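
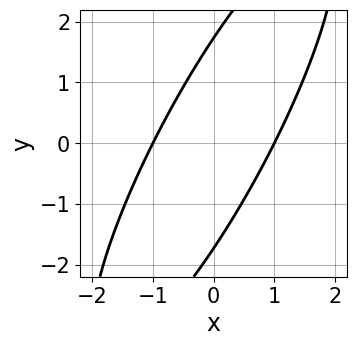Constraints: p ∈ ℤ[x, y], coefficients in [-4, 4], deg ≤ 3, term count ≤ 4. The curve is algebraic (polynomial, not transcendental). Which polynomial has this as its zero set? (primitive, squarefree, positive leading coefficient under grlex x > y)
3*x^2 - 3*x*y + y^2 - 3

First, degree: a generic line meets the curve in up to 2 points, so deg p = 2.
Then, against the integer gridlines: among the integer gridlines, it crosses the x-axis at x ∈ {-1, 1}.
Finally, matching integer coefficients to the picture gives p.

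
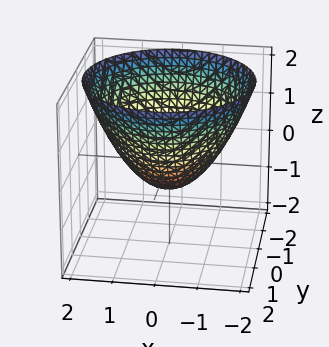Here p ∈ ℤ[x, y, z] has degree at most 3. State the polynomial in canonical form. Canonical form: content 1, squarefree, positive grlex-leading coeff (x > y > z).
First, deg p = 2.
Then, symmetries: every cross-section ⟂ z is a circle, so x, y appear only via x² + y².
Next, from the visible intercepts: the y-axis gridline crossings are at y ∈ {-1, 1}; among the integer gridlines, it crosses the x-axis at x ∈ {-1, 1}; a circular section at z = 1 has radius between 1 and 2.
Finally, these observations pin down the coefficients.

2*x^2 + 2*y^2 - 3*z - 2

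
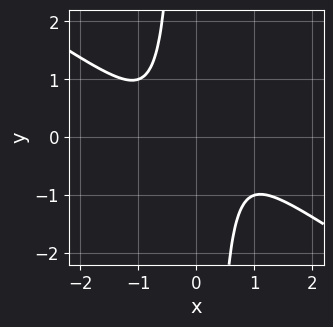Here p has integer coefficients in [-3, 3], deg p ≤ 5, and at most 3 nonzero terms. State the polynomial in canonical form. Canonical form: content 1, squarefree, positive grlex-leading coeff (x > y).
2*x^4 + 3*x^3*y + 1

1. The degree is 4 — the shape is more complex than any degree-3 curve.
2. From the visible intercepts: the curve avoids every integer y-axis point in the box; it misses every integer gridline on the x-axis.
3. Together with the visible shape, these determine p as stated.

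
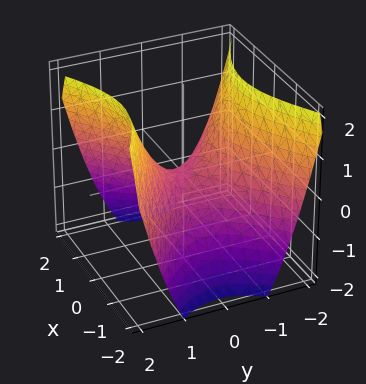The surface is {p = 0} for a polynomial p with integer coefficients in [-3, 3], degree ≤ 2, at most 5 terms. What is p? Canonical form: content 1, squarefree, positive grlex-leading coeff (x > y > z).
2*x^2 - 3*y^2 + 3*z

1. Degree: a hyperbolic paraboloid; a quadric, so deg p = 2.
2. Symmetries: it's symmetric under x → −x, forcing even powers of x; it's symmetric under y → −y, forcing even powers of y.
3. From the axis intercepts and sections: one y-axis crossing is at y = 0; it crosses the z-axis at the gridline z = 0.
4. Matching integer coefficients to the picture gives p.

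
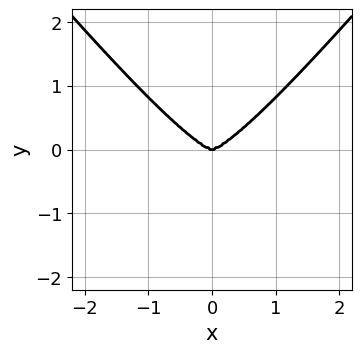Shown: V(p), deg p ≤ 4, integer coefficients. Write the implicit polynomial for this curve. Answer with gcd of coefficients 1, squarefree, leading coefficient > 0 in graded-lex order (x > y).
Degree: a generic line meets the curve in up to 4 points, so deg p = 4.
Symmetries: it's symmetric under x → −x, forcing even powers of x.
Observable constraints: it crosses the y-axis at the gridline y = 0; it crosses the x-axis at the gridline x = 0.
Solving for integer coefficients yields p as stated.

3*x^4 - 2*x^2*y^2 - 3*y^3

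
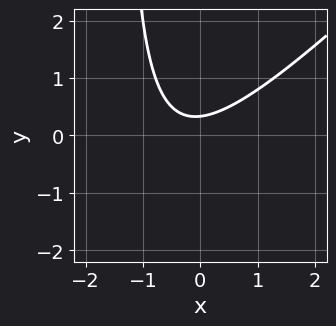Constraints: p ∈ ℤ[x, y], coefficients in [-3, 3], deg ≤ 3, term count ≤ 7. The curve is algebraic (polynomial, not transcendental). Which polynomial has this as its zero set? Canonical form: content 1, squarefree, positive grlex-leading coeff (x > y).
2*x^2 - 2*x*y + x - 3*y + 1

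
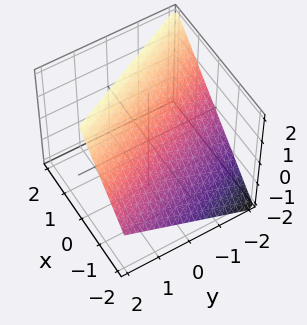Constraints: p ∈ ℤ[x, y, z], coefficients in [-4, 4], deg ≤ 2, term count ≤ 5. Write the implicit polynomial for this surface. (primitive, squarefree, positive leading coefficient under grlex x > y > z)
(a) deg p = 1. The surface is flat (a plane).
(b) Checking where it meets the axes: it crosses the y-axis at the gridline y = -2; it crosses the x-axis at the gridline x = -1; it meets the z-axis at z = 1 (among the integer gridlines).
(c) Matching integer coefficients to the picture gives p.

2*x + y - 2*z + 2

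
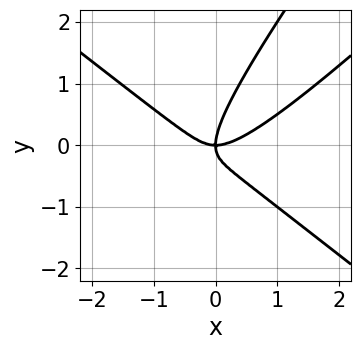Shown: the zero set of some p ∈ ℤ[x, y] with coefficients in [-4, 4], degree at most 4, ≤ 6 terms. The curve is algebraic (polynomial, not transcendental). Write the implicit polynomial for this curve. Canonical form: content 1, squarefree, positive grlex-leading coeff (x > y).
1. The degree is 3 — the shape is more complex than any degree-2 curve.
2. Observable constraints: it meets the x-axis at x = 0 (among the integer gridlines); it meets the y-axis at y = 0 (among the integer gridlines).
3. The integer polynomial consistent with all of this is the stated p.

2*x^3 - x^2*y - 3*x*y^2 + 2*y^3 - 2*x*y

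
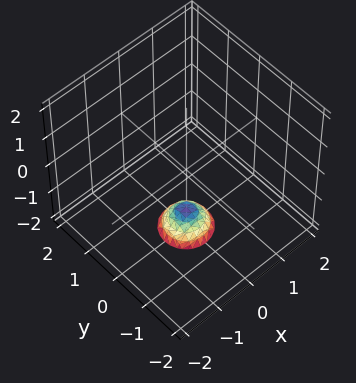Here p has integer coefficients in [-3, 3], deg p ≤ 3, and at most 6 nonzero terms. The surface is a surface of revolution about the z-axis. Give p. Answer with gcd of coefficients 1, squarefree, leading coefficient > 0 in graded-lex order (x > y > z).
3*x^2 + 3*y^2 + 2*z + 3

First, degree: the shape is more complex than any degree-1 surface, so deg p = 2.
Next, symmetry: every cross-section ⟂ z is a circle, so x, y appear only via x² + y².
Then, observable constraints: a circular section at z = -2 has radius between 0 and 1; it misses every integer gridline on the y-axis; no x-intercept at any integer in the box.
Finally, the integer polynomial consistent with all of this is the stated p.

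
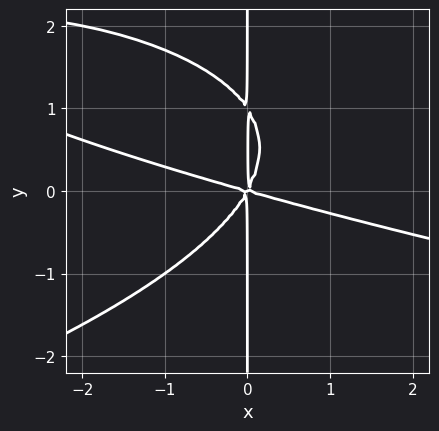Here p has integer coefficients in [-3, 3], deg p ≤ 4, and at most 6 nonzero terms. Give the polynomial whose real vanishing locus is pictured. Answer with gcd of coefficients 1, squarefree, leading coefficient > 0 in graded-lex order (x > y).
1. The degree is 4 — the shape is more complex than any degree-3 curve.
2. From the axis intercepts and sections: it crosses the x-axis at the gridline x = 0; the visible y-axis segment lies entirely on the curve.
3. These observations pin down the coefficients.

2*x*y^3 + x^3 + 3*x^2*y - 2*x*y^2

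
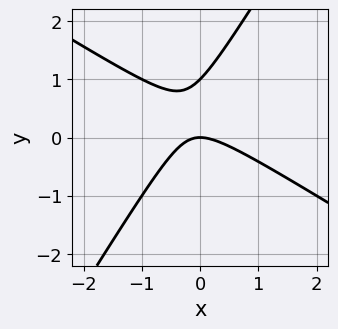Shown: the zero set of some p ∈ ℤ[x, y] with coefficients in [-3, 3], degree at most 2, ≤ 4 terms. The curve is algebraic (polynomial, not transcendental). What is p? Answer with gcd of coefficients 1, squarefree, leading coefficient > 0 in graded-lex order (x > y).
(a) Degree: a generic line meets the curve in up to 2 points, so deg p = 2.
(b) Reading off the gridlines: one x-axis crossing is at x = 0; the y-axis gridline crossings are at y ∈ {0, 1}.
(c) Together with the visible shape, these determine p as stated.

x^2 + x*y - y^2 + y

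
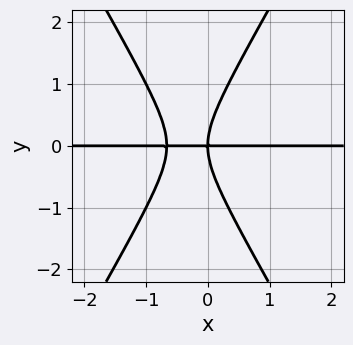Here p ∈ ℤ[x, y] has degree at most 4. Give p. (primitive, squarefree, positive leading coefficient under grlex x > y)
3*x^2*y - y^3 + 2*x*y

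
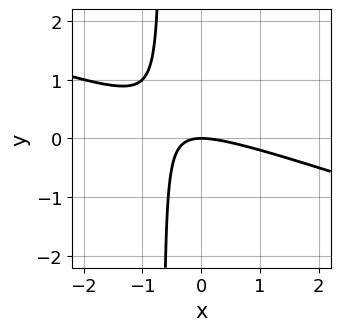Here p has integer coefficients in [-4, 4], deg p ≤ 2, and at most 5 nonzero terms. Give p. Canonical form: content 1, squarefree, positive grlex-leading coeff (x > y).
x^2 + 3*x*y + 2*y

(a) The degree is 2 — a generic line meets the curve in up to 2 points.
(b) Observable constraints: one y-axis crossing is at y = 0; it crosses the x-axis at the gridline x = 0.
(c) The integer polynomial consistent with all of this is the stated p.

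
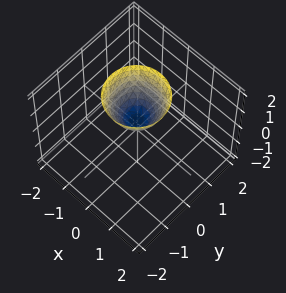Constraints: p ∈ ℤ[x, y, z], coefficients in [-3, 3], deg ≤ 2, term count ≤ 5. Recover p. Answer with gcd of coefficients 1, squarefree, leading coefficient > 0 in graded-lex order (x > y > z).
Degree: the shape is more complex than any degree-1 surface, so deg p = 2.
Symmetry: the z-axis is an axis of rotation, so x and y enter only as x² + y².
From the axis intercepts and sections: no y-intercept at any integer in the box; no x-intercept at any integer in the box; a circular section at z = 1 has radius between 0 and 1.
Together with the visible shape, these determine p as stated.

3*x^2 + 3*y^2 - 2*z + 1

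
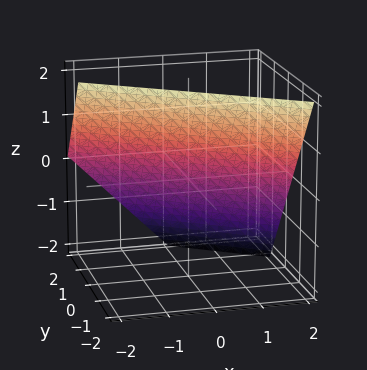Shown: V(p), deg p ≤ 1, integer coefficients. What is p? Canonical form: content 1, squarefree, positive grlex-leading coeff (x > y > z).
2*x + 3*y + 2*z - 2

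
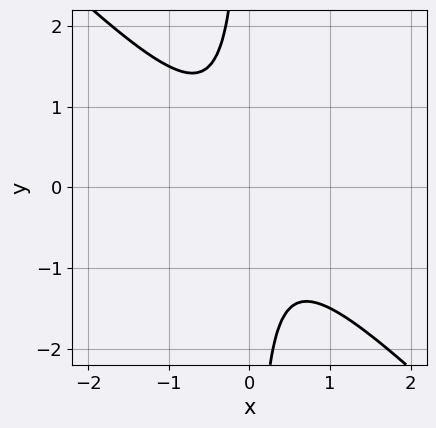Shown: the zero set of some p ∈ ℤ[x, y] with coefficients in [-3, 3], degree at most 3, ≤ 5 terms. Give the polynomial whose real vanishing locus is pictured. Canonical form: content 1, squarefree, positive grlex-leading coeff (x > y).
First, the degree is 2 — the shape is more complex than any degree-1 curve.
Then, reading off the gridlines: the curve avoids every integer y-axis point in the box; the curve avoids every integer x-axis point in the box.
Finally, matching integer coefficients to the picture gives p.

2*x^2 + 2*x*y + 1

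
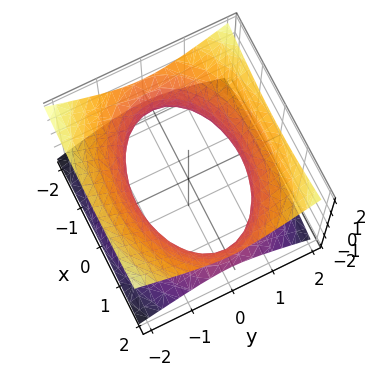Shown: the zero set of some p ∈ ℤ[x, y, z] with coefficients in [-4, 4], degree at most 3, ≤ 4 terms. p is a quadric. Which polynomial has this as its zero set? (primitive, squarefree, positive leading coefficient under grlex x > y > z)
x^2 + 2*y^2 - 3*z^2 - 3

1. deg p = 2. One connected sheet with a waist; a quadric.
2. Symmetries: it's symmetric under z → −z, forcing even powers of z; the y ↦ −y reflection is a symmetry, so y appears only in even powers; mirror symmetry x ↦ −x ⇒ only even powers of x.
3. Observable constraints: it misses every integer gridline on the z-axis.
4. Together with the visible shape, these determine p as stated.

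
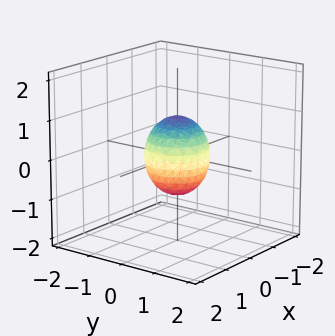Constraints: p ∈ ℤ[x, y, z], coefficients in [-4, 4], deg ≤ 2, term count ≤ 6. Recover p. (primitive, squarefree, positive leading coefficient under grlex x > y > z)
3*x^2 + 3*y^2 + 2*z^2 - 2

(a) The degree is 2 — bounded and convex; a quadric.
(b) Symmetries: the z-axis is an axis of rotation, so x and y enter only as x² + y²; the z ↦ −z reflection is a symmetry, so z appears only in even powers.
(c) Reading off the gridlines: a circular section at z = 0 has radius between 0 and 1; the z-axis gridline crossings are at z ∈ {-1, 1}.
(d) Together with the visible shape, these determine p as stated.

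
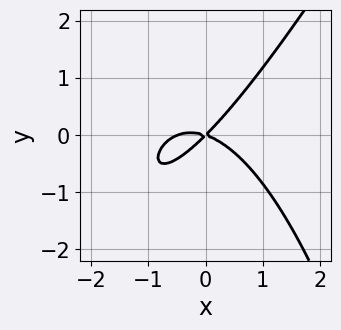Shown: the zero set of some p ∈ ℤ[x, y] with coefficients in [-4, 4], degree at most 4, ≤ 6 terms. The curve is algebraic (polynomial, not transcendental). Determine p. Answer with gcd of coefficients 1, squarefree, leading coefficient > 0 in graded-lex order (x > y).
(a) deg p = 3.
(b) Against the integer gridlines: it crosses the x-axis at the gridline x = 0; it meets the y-axis at y = 0 (among the integer gridlines).
(c) Putting this together gives p.

2*x^3 - x^2*y + x^2 + 2*x*y - 3*y^2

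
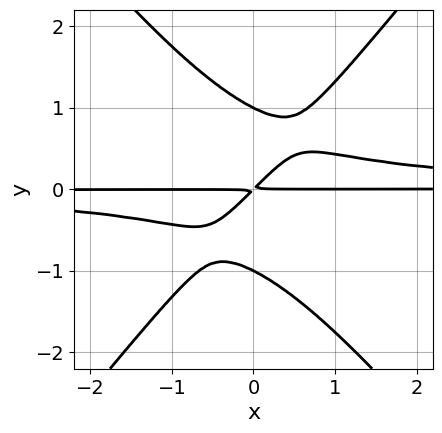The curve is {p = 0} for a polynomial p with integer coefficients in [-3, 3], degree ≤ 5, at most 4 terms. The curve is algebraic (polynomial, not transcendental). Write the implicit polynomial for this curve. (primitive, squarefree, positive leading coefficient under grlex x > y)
1. Degree: no degree-3 curve has this shape, so deg p = 4.
2. Checking where it meets the axes: among the integer gridlines, it crosses the y-axis at y ∈ {-1, 1}; the visible x-axis segment lies entirely on the curve.
3. These observations pin down the coefficients.

3*x^2*y^2 - 2*y^4 - 2*x*y + 2*y^2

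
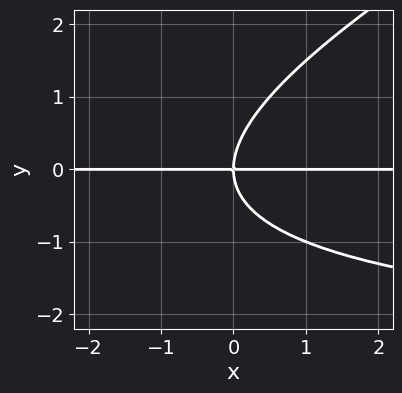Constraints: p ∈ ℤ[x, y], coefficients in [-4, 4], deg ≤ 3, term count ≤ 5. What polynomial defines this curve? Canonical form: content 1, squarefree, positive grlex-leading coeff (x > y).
x*y^2 - 2*y^3 + 3*x*y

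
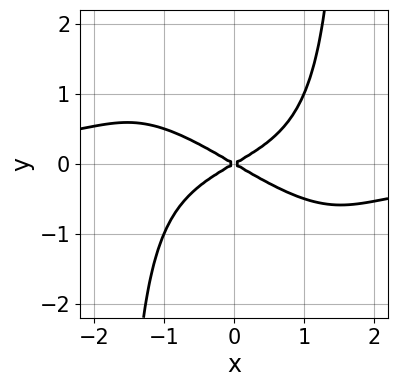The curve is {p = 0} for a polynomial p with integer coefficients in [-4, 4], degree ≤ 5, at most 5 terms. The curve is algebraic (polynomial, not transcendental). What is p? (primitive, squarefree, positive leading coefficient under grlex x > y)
The degree is 4 — a generic line meets the curve in up to 4 points.
From the visible intercepts: it meets the y-axis at y = 0 (among the integer gridlines); it meets the x-axis at x = 0 (among the integer gridlines).
Assembling these constraints gives the stated polynomial.

x^3*y + x^2*y^2 + x^2 - 3*y^2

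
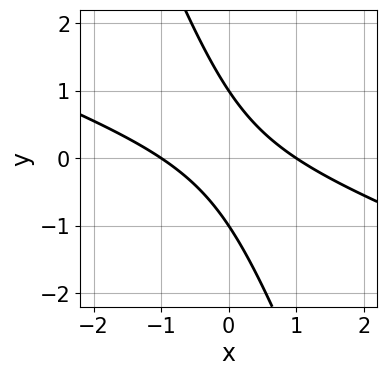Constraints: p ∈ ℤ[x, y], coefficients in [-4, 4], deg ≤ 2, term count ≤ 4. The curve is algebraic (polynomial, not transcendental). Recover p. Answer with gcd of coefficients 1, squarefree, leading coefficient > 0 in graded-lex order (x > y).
x^2 + 3*x*y + y^2 - 1

1. The degree is 2 — a generic line meets the curve in up to 2 points.
2. Against the integer gridlines: among the integer gridlines, it crosses the y-axis at y ∈ {-1, 1}; the x-axis gridline crossings are at x ∈ {-1, 1}.
3. The integer polynomial consistent with all of this is the stated p.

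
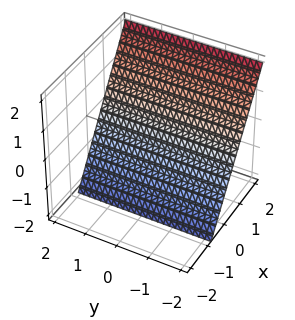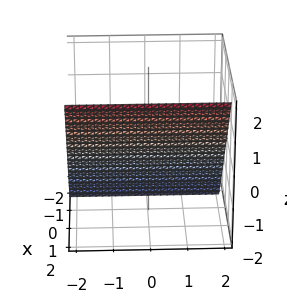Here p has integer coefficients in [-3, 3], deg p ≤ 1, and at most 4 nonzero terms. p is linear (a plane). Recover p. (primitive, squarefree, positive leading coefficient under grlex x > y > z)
3*x - 2*z - 2

(a) The degree is 1 — every cross-section is a straight line — this is a plane.
(b) Against the integer gridlines: the surface avoids every integer y-axis point in the box; it meets the z-axis at z = -1 (among the integer gridlines).
(c) Together with the visible shape, these determine p as stated.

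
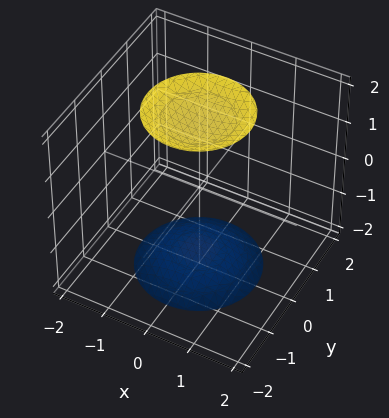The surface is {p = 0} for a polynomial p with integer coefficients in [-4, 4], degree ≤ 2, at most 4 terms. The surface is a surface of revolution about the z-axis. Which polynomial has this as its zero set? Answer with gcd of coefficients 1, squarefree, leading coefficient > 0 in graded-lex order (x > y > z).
The picture has 2 separate pieces.
The degree is 2 — a generic line meets the surface in up to 2 points.
Symmetry: the surface is invariant under rotation about z: p = q(x² + y², z).
Against the integer gridlines: the surface avoids every integer y-axis point in the box; a circular section at z = 2 has radius exactly 1.
Assembling these constraints gives the stated polynomial.

x^2 + y^2 - z^2 + 3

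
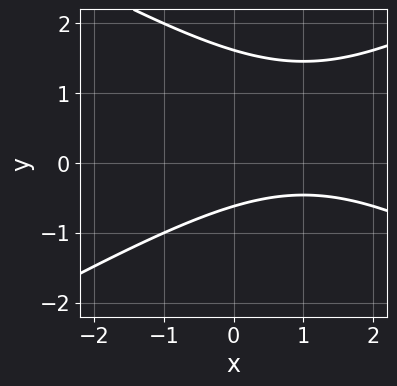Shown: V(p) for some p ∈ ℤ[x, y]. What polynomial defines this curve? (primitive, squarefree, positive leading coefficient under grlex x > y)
The degree is 2 — the shape is more complex than any degree-1 curve.
Checking where it meets the axes: no x-intercept at any integer in the box.
Putting this together gives p.

x^2 - 3*y^2 - 2*x + 3*y + 3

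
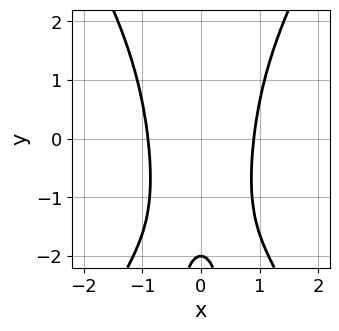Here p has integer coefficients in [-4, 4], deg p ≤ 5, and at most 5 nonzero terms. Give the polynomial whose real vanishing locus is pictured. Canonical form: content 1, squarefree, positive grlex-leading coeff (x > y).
1. The degree is 4 — no degree-3 curve has this shape.
2. Symmetries: it's symmetric under x → −x, forcing even powers of x.
3. Observable constraints: it meets the y-axis at y = -2 (among the integer gridlines).
4. Matching integer coefficients to the picture gives p.

3*x^4 - x^2*y^2 - y - 2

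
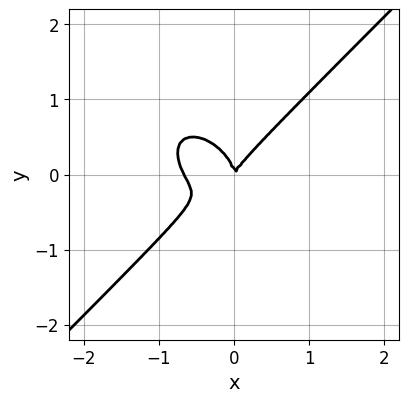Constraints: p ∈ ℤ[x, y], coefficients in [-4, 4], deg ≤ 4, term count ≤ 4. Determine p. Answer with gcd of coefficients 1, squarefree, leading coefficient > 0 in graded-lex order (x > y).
3*x^3 - 3*y^3 + 2*x^2 - x*y

1. Degree: the shape is more complex than any degree-2 curve, so deg p = 3.
2. Against the integer gridlines: it meets the y-axis at y = 0 (among the integer gridlines); it crosses the x-axis at the gridline x = 0.
3. Fitting integer coefficients to these (and the overall shape) gives p.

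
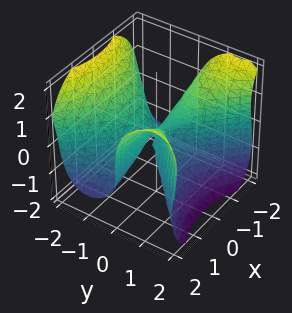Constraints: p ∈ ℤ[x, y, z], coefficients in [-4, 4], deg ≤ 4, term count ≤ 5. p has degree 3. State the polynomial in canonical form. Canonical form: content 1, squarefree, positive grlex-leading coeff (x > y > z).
First, degree: no degree-2 surface has this shape, so deg p = 3.
Then, observable constraints: one z-axis crossing is at z = 0; every point of the x-axis in the box is on the surface.
Finally, together with the visible shape, these determine p as stated.

3*x^2*y - 3*y^3 - 2*z^3 + 2*y*z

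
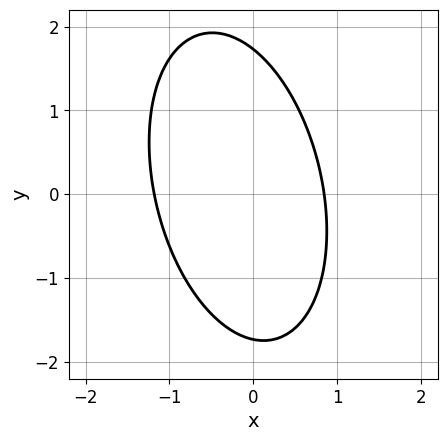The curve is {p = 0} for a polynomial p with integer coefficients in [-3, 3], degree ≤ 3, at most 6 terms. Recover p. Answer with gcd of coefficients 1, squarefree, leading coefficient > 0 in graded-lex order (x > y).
3*x^2 + x*y + y^2 + x - 3

1. Degree: a generic line meets the curve in up to 2 points, so deg p = 2.
2. Putting this together gives p.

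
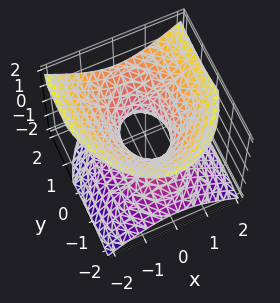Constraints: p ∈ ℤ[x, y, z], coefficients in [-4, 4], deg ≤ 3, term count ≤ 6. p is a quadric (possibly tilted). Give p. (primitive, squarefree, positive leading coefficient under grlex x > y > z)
1. Degree: the shape is more complex than any degree-1 surface, so deg p = 2.
2. Reading off the gridlines: among the integer gridlines, it crosses the y-axis at y ∈ {-1, 1}; no z-intercept at any integer in the box.
3. Solving for integer coefficients yields p as stated.

2*x^2 + y^2 - y*z - 2*z^2 - 1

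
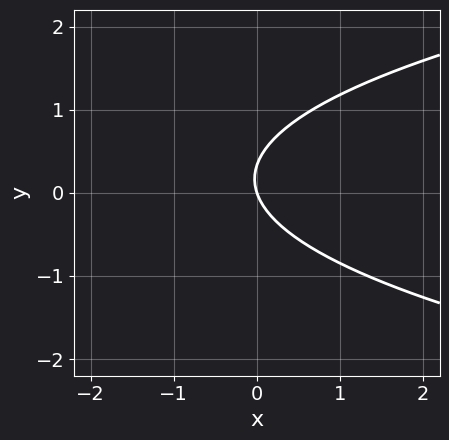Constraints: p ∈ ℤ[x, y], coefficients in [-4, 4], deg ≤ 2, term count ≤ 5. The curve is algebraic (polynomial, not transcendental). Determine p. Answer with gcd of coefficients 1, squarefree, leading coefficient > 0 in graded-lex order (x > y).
3*y^2 - 3*x - y

deg p = 2.
Reading off the gridlines: one x-axis crossing is at x = 0; it crosses the y-axis at the gridline y = 0.
Putting this together gives p.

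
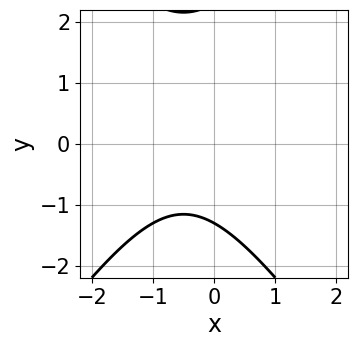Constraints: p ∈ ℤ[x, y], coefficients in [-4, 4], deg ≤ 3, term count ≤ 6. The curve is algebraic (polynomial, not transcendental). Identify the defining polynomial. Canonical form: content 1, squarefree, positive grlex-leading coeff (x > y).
2*x^2 - y^2 + 2*x + y + 3

Degree: a generic line meets the curve in up to 2 points, so deg p = 2.
From the axis intercepts and sections: it misses every integer gridline on the x-axis.
Assembling these constraints gives the stated polynomial.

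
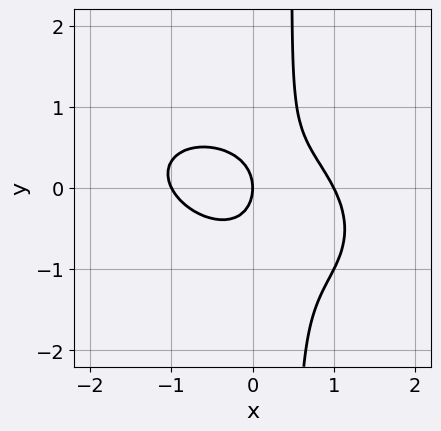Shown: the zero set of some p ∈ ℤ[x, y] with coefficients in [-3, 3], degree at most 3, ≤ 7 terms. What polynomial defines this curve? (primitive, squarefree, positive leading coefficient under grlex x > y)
x^3 + x^2*y + 2*x*y^2 - y^2 - x

(a) The degree is 3 — a generic line meets the curve in up to 3 points.
(b) Against the integer gridlines: among the integer gridlines, it crosses the x-axis at x ∈ {-1, 0, 1}; it crosses the y-axis at the gridline y = 0.
(c) The integer polynomial consistent with all of this is the stated p.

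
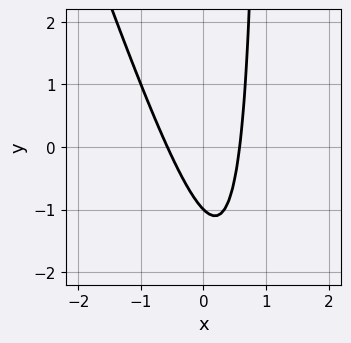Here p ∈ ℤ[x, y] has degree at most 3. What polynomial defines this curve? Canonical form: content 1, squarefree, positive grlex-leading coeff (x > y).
3*x^2 + x*y - y - 1

(a) deg p = 2.
(b) From the axis intercepts and sections: one y-axis crossing is at y = -1.
(c) The integer polynomial consistent with all of this is the stated p.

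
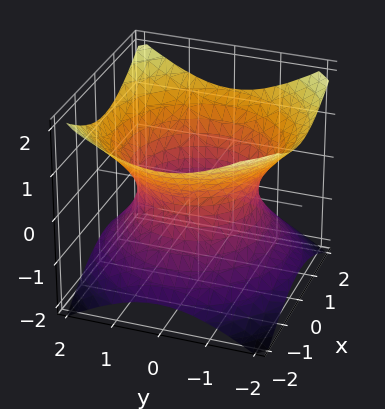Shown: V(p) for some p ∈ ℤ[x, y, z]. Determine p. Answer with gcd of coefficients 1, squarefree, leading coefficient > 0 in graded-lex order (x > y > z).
1. Degree: one connected sheet with a waist; a quadric, so deg p = 2.
2. By symmetry, the z-axis is an axis of rotation, so x and y enter only as x² + y²; mirror symmetry z ↦ −z ⇒ only even powers of z.
3. Against the integer gridlines: a circular section at z = 1 has radius between 1 and 2; the surface avoids every integer z-axis point in the box.
4. Matching integer coefficients to the picture gives p.

2*x^2 + 2*y^2 - 3*z^2 - 3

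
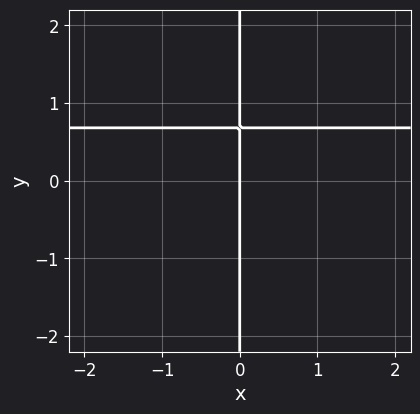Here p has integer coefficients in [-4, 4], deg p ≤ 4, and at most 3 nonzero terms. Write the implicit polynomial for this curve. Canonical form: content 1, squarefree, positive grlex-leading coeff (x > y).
x*y^3 + x*y - x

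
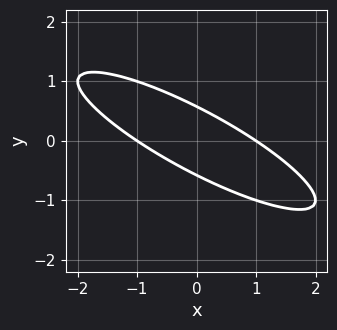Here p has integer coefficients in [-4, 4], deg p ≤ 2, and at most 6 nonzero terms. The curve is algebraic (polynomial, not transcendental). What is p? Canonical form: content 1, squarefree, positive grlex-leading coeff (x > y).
1. Degree: a generic line meets the curve in up to 2 points, so deg p = 2.
2. From the visible intercepts: among the integer gridlines, it crosses the x-axis at x ∈ {-1, 1}.
3. Matching integer coefficients to the picture gives p.

x^2 + 3*x*y + 3*y^2 - 1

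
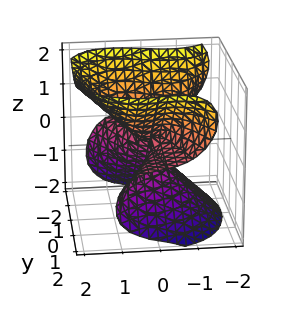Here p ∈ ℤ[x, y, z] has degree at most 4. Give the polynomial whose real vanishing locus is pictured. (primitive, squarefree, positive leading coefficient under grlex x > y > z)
1. Degree: no degree-2 surface has this shape, so deg p = 3.
2. Against the integer gridlines: one x-axis crossing is at x = 0; it crosses the z-axis at the gridline z = 0; every point of the y-axis in the box is on the surface.
3. Assembling these constraints gives the stated polynomial.

3*x^3 + 3*y^2*z - 3*z^3 + x*y - 2*x*z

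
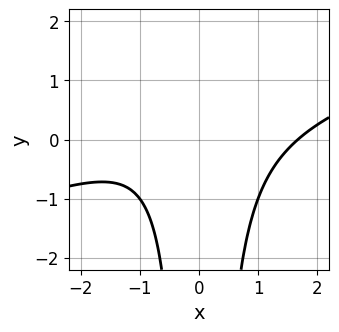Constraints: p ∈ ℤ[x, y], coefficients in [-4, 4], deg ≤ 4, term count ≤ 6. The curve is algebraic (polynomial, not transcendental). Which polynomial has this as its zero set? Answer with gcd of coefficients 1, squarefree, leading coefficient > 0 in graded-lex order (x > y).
x^3 - 3*x^2*y - x - 3

(a) The degree is 3 — a generic line meets the curve in up to 3 points.
(b) Observable constraints: it misses every integer gridline on the y-axis.
(c) The integer polynomial consistent with all of this is the stated p.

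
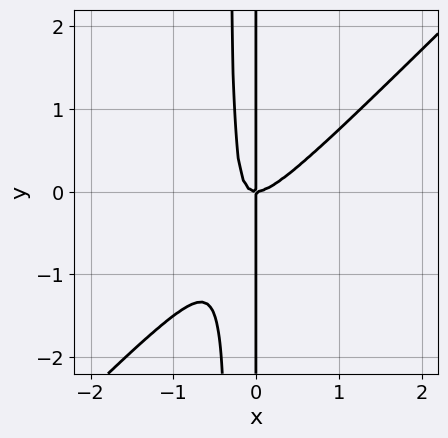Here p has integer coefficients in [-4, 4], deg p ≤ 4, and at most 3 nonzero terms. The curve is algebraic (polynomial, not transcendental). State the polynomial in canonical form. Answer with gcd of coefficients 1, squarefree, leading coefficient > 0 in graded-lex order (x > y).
3*x^3 - 3*x^2*y - x*y

The degree is 3 — a generic line meets the curve in up to 3 points.
From the visible intercepts: it crosses the x-axis at the gridline x = 0; every point of the y-axis in the box is on the curve.
Together with the visible shape, these determine p as stated.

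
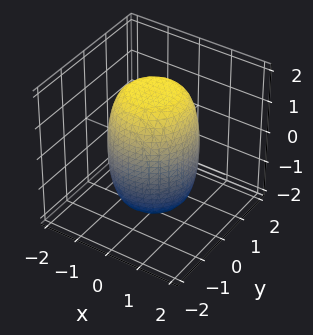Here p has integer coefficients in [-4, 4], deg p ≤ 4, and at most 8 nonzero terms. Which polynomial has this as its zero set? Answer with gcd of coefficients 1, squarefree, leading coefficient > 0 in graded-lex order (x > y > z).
(a) The degree is 4 — no degree-3 surface has this shape.
(b) Symmetry: every cross-section ⟂ z is a circle, so x, y appear only via x² + y².
(c) From the axis intercepts and sections: a circular section at z = -1 has radius between 1 and 2.
(d) These observations pin down the coefficients.

2*x^4 + 4*x^2*y^2 + 2*y^4 - x^2 - y^2 + z^2 - 3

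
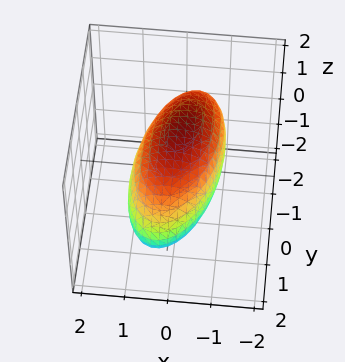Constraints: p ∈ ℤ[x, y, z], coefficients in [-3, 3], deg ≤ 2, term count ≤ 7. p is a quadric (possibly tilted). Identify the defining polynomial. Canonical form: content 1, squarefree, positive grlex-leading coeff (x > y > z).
deg p = 2. No degree-1 surface has this shape.
Observable constraints: among the integer gridlines, it crosses the z-axis at z ∈ {-1, 1}; among the integer gridlines, it crosses the x-axis at x ∈ {-1, 1}.
Solving for integer coefficients yields p as stated.

3*x^2 - x*y + y^2 + y*z + 3*z^2 - 3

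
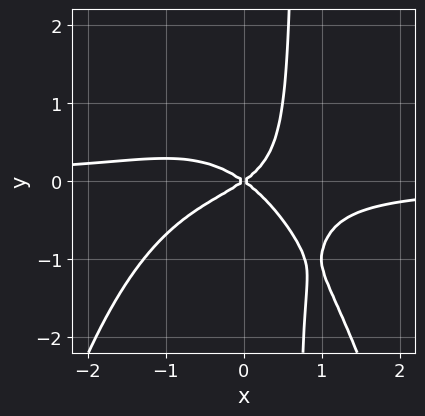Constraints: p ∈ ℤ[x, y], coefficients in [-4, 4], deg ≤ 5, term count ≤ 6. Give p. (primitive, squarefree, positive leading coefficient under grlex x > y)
(a) Degree: the shape is more complex than any degree-3 curve, so deg p = 4.
(b) Observable constraints: it crosses the x-axis at the gridline x = 0; one y-axis crossing is at y = 0.
(c) Fitting integer coefficients to these (and the overall shape) gives p.

2*x^3*y + 3*x*y^2 + x^2 - 2*y^2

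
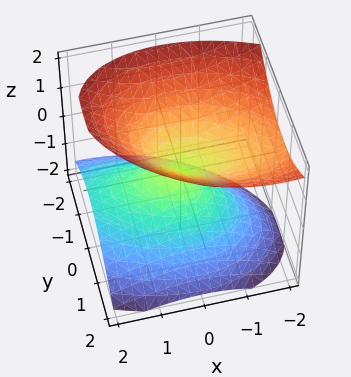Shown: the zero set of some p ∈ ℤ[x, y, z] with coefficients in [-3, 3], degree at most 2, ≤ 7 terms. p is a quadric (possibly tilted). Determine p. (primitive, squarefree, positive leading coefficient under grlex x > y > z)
(a) I count 2 distinct pieces.
(b) deg p = 2.
(c) From the visible intercepts: one y-axis crossing is at y = 0; it meets the x-axis at x = 0 (among the integer gridlines).
(d) Matching integer coefficients to the picture gives p.

x^2 + x*y + x*z + 2*y^2 - 2*z^2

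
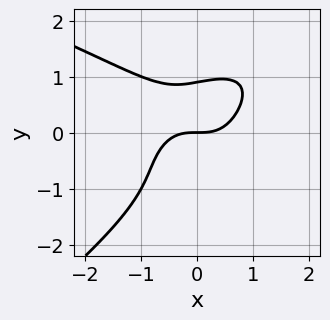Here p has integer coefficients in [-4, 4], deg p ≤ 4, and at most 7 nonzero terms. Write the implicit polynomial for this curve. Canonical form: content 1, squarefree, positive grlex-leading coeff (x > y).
2*x*y^3 - 3*y^4 - 3*x^3 - y^3 + 3*y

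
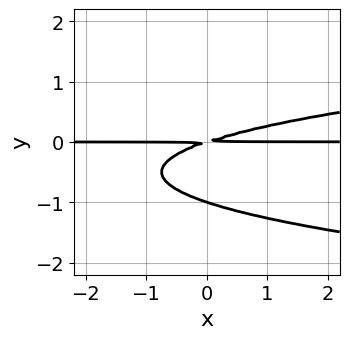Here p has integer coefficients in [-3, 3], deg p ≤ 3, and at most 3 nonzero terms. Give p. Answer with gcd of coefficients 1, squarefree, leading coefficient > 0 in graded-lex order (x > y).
3*y^3 - x*y + 3*y^2

1. Degree: the shape is more complex than any degree-2 curve, so deg p = 3.
2. Observable constraints: every point of the x-axis in the box is on the curve; it crosses the y-axis at the gridline y = -1.
3. These observations pin down the coefficients.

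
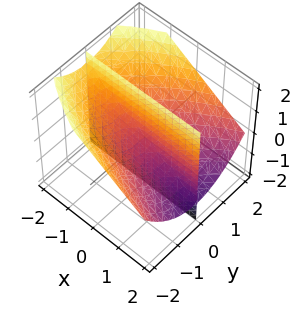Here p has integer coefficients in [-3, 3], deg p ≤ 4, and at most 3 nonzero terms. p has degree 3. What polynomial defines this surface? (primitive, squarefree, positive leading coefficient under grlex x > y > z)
y^3 - 2*x*y - 3*y*z

First, the picture has 2 separate pieces. Treating them together as one polynomial.
Next, the degree is 3 — the shape is more complex than any degree-2 surface.
Then, against the integer gridlines: the visible x-axis segment lies entirely on the surface; the visible z-axis segment lies entirely on the surface; it meets the y-axis at y = 0 (among the integer gridlines).
Finally, assembling these constraints gives the stated polynomial.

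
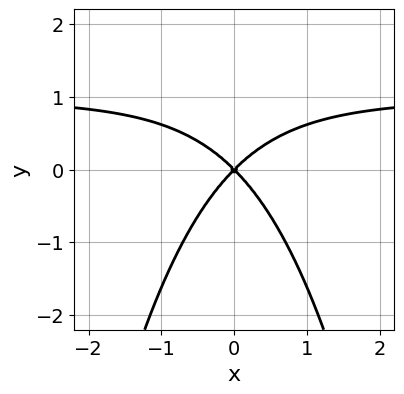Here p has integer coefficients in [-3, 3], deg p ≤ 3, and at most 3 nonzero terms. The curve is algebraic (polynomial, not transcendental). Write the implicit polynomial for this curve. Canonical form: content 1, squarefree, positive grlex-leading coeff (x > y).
(a) deg p = 3.
(b) Symmetries: it's symmetric under x → −x, forcing even powers of x.
(c) From the visible intercepts: it meets the y-axis at y = 0 (among the integer gridlines); one x-axis crossing is at x = 0.
(d) Putting this together gives p.

x^2*y - x^2 + y^2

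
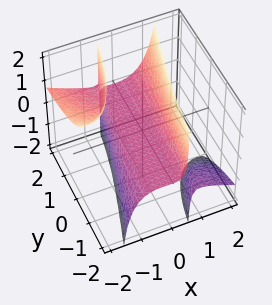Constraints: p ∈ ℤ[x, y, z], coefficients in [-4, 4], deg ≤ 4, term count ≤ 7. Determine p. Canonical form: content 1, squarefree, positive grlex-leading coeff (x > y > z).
First, there are 3 components. They look like related sheets of one shape, so recover p as a whole.
Then, degree: no degree-2 surface has this shape, so deg p = 3.
Next, from the axis intercepts and sections: the visible y-axis segment lies entirely on the surface; it meets the z-axis at z = 0 (among the integer gridlines); it crosses the x-axis at the gridline x = 0.
Finally, solving for integer coefficients yields p as stated.

2*x^3 + 3*x^2*z - 2*x*y*z + x^2 - 3*z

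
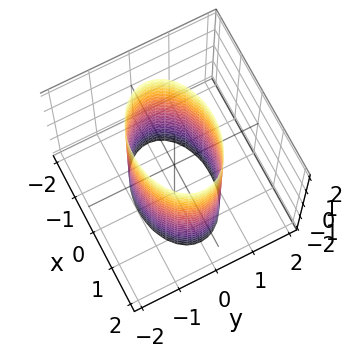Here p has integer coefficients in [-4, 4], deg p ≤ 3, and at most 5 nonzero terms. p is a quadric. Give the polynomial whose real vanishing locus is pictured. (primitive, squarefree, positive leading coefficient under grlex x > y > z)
x^2 + 2*y^2 - 2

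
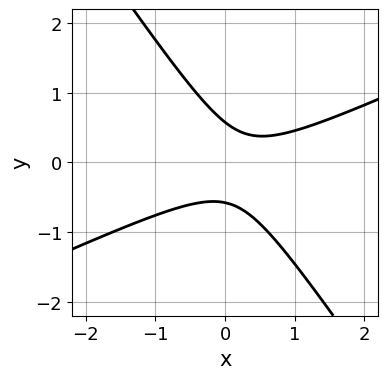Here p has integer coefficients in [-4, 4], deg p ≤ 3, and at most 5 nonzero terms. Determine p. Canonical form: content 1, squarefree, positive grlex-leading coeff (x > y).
2*x^2 - 3*x*y - 3*y^2 - x + 1

The degree is 2 — a generic line meets the curve in up to 2 points.
Observable constraints: no x-intercept at any integer in the box.
Assembling these constraints gives the stated polynomial.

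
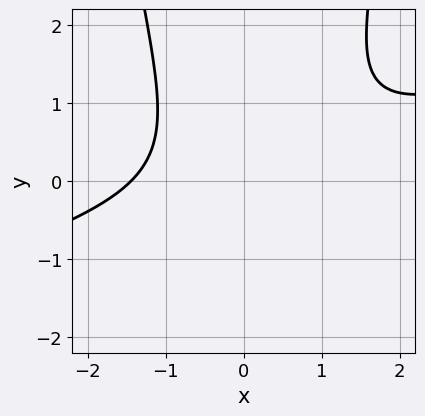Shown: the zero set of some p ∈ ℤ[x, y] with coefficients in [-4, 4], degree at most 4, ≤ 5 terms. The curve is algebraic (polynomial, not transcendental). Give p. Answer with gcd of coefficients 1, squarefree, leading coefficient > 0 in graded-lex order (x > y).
x^3 - 3*x^2*y + 2*y^2 + 3

deg p = 3. The shape is more complex than any degree-2 curve.
From the axis intercepts and sections: the curve avoids every integer y-axis point in the box.
Solving for integer coefficients yields p as stated.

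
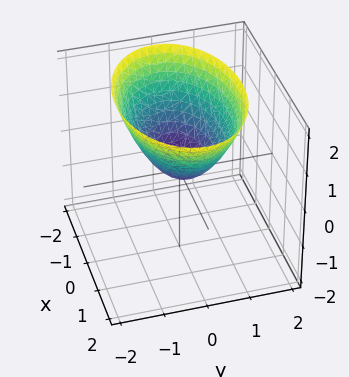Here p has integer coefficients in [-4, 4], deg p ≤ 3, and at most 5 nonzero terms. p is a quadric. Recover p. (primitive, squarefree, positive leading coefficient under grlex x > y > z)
x^2 + 2*y^2 - 2*z

The degree is 2 — a single bowl opening along one axis; a quadric.
Symmetries: mirror symmetry x ↦ −x ⇒ only even powers of x; it's symmetric under y → −y, forcing even powers of y.
Reading off the gridlines: it crosses the x-axis at the gridline x = 0; it crosses the z-axis at the gridline z = 0; it crosses the y-axis at the gridline y = 0.
Solving for integer coefficients yields p as stated.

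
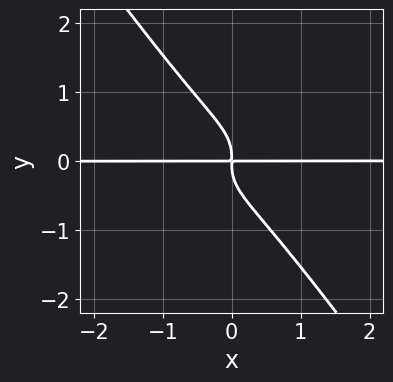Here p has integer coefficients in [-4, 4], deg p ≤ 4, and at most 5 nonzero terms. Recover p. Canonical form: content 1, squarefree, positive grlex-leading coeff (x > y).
x^2*y^2 - 2*x*y^3 - 2*y^4 - x*y

First, degree: a generic line meets the curve in up to 4 points, so deg p = 4.
Next, observable constraints: every point of the x-axis in the box is on the curve.
Finally, assembling these constraints gives the stated polynomial.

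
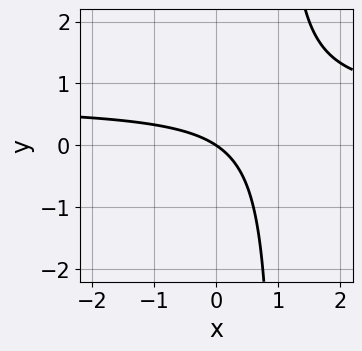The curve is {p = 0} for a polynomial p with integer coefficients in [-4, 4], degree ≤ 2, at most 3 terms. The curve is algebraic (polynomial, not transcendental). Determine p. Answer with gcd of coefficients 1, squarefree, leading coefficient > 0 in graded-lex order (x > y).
3*x*y - 2*x - 3*y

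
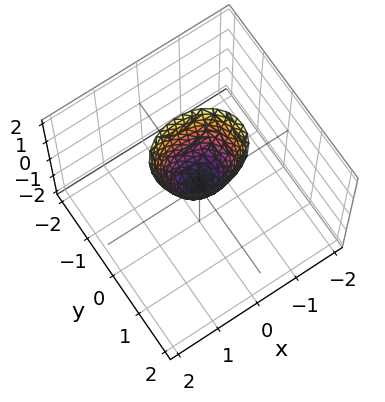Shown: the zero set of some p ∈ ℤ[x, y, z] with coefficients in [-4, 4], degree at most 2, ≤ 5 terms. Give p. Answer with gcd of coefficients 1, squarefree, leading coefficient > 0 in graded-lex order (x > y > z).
2*x^2 + 3*y^2 - z

1. The degree is 2 — a paraboloid; a quadric.
2. Symmetries: mirror symmetry x ↦ −x ⇒ only even powers of x; mirror symmetry y ↦ −y ⇒ only even powers of y.
3. Checking where it meets the axes: one y-axis crossing is at y = 0; one x-axis crossing is at x = 0.
4. Putting this together gives p.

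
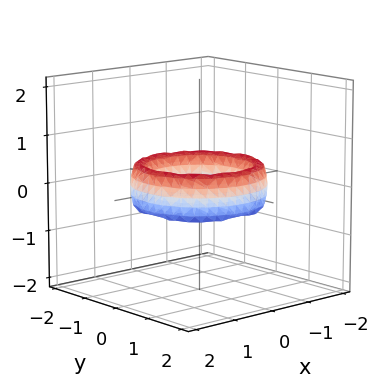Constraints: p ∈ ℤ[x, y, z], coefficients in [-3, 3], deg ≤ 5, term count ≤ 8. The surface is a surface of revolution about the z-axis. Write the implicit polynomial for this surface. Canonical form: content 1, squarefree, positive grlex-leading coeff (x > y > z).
x^4 + 2*x^2*y^2 + y^4 - 3*x^2 - 3*y^2 + z^2 + 2

deg p = 4.
By symmetry, the z-axis is an axis of rotation, so x and y enter only as x² + y².
Reading off the gridlines: no z-intercept at any integer in the box; among the integer gridlines, it crosses the y-axis at y ∈ {-1, 1}; among the integer gridlines, it crosses the x-axis at x ∈ {-1, 1}; a circular section at z = 0 has radius exactly 1.
Putting this together gives p.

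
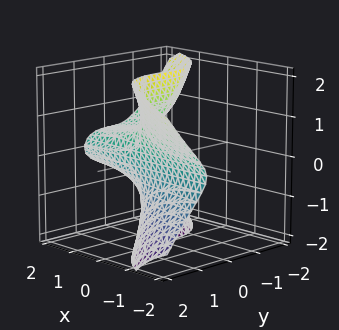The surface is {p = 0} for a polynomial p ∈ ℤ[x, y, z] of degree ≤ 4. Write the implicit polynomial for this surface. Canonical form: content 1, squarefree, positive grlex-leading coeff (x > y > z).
First, deg p = 3. The shape is more complex than any degree-2 surface.
Next, against the integer gridlines: no z-intercept at any integer in the box; no x-intercept at any integer in the box.
Finally, matching integer coefficients to the picture gives p.

3*x*z^2 + 2*y^3 - 1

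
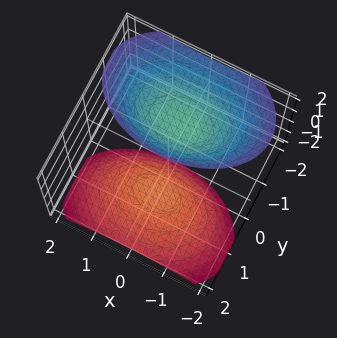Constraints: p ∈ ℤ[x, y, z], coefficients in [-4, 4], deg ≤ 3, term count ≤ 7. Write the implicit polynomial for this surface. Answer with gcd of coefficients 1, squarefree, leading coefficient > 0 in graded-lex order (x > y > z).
x^2 + 2*y^2 + 2*y*z - z^2 + 2

(a) The picture has 2 separate pieces.
(b) Degree: a generic line meets the surface in up to 2 points, so deg p = 2.
(c) From the axis intercepts and sections: the surface avoids every integer y-axis point in the box; no x-intercept at any integer in the box.
(d) Fitting integer coefficients to these (and the overall shape) gives p.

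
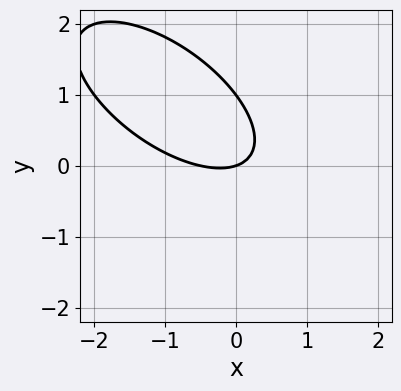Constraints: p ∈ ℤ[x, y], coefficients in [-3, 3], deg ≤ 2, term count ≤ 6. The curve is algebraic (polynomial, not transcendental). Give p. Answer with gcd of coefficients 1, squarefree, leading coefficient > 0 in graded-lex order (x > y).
First, the degree is 2 — no degree-1 curve has this shape.
Then, observable constraints: the y-axis gridline crossings are at y ∈ {0, 1}; it crosses the x-axis at the gridline x = 0.
Finally, solving for integer coefficients yields p as stated.

2*x^2 + 3*x*y + 3*y^2 + x - 3*y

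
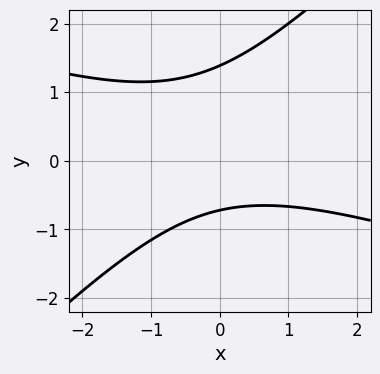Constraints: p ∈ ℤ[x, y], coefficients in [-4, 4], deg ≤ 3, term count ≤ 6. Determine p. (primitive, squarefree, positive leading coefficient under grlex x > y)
deg p = 2. No degree-1 curve has this shape.
Checking where it meets the axes: the curve avoids every integer x-axis point in the box.
These observations pin down the coefficients.

x^2 + 2*x*y - 3*y^2 + 2*y + 3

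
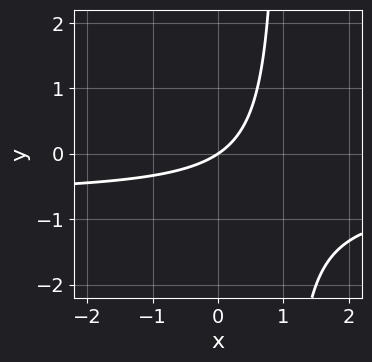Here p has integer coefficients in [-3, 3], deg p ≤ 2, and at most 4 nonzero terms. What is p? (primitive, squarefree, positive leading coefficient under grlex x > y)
3*x*y + 2*x - 3*y

Degree: no degree-1 curve has this shape, so deg p = 2.
Against the integer gridlines: it crosses the x-axis at the gridline x = 0; one y-axis crossing is at y = 0.
Solving for integer coefficients yields p as stated.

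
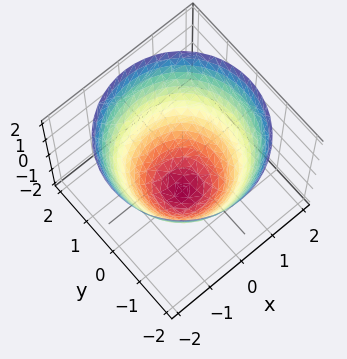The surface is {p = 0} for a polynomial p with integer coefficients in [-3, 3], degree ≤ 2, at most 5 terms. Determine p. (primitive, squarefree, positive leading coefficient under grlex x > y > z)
x^2 + y^2 - z - 2

First, deg p = 2.
Next, symmetry: the z-axis is an axis of rotation, so x and y enter only as x² + y².
Next, against the integer gridlines: a circular section at z = -1 has radius exactly 1; it crosses the z-axis at the gridline z = -2.
Finally, the integer polynomial consistent with all of this is the stated p.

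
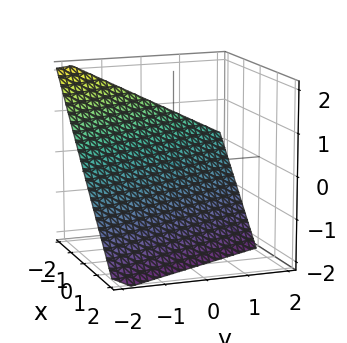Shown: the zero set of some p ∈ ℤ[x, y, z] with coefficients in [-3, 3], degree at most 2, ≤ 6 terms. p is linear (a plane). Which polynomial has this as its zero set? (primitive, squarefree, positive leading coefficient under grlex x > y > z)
First, deg p = 1. Every cross-section is a straight line — this is a plane.
Next, from the visible intercepts: one x-axis crossing is at x = -1; it meets the z-axis at z = -1 (among the integer gridlines).
Finally, putting this together gives p. Check: (0, -2, 0) on the y-axis lies on the surface, and p(0, -2, 0) = 0. ✓

2*x + y + 2*z + 2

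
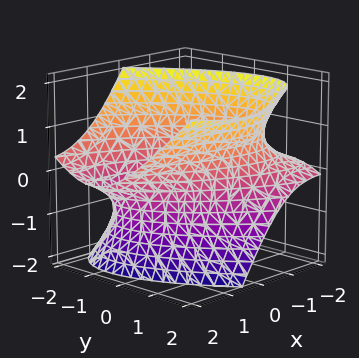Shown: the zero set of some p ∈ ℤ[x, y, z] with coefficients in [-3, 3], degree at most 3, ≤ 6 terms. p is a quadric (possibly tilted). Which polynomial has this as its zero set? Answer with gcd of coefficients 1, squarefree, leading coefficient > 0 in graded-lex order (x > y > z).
x^2 + 2*x*y - 3*x*z + 2*y^2 - 2*z^2 - 3

First, the degree is 2 — no degree-1 surface has this shape.
Next, observable constraints: the surface avoids every integer z-axis point in the box.
Finally, these observations pin down the coefficients.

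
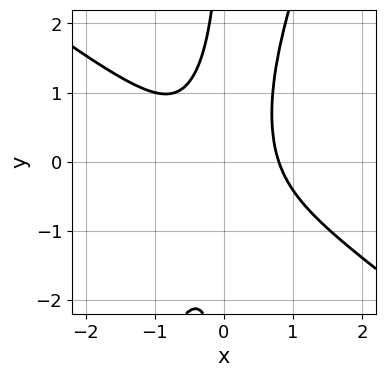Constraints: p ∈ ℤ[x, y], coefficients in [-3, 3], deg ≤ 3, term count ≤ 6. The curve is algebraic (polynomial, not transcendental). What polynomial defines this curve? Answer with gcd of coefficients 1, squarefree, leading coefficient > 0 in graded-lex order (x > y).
2*x^3 + 2*x^2*y - x*y^2 - 1

First, degree: the shape is more complex than any degree-2 curve, so deg p = 3.
Then, against the integer gridlines: no y-intercept at any integer in the box.
Finally, matching integer coefficients to the picture gives p.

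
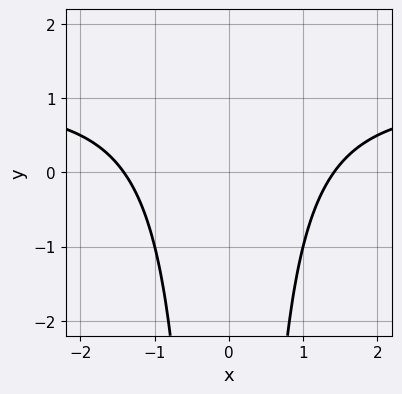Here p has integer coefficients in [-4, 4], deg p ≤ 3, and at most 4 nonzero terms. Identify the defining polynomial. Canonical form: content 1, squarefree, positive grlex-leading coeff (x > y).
(a) deg p = 3. No degree-2 curve has this shape.
(b) Symmetries: it's symmetric under x → −x, forcing even powers of x.
(c) Checking where it meets the axes: it misses every integer gridline on the y-axis.
(d) The integer polynomial consistent with all of this is the stated p.

x^2*y - x^2 + 2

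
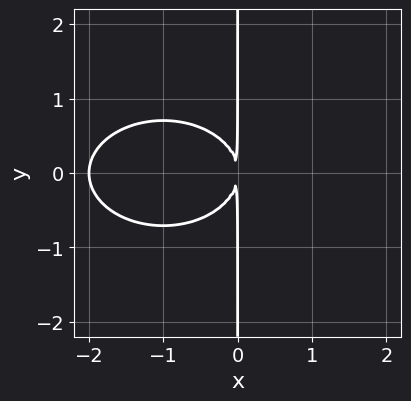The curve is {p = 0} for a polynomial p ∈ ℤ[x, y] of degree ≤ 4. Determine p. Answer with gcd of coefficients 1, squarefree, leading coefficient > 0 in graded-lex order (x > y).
1. deg p = 3. The shape is more complex than any degree-2 curve.
2. Symmetries: it's symmetric under y → −y, forcing even powers of y.
3. Against the integer gridlines: every point of the y-axis in the box is on the curve; it crosses the x-axis at the gridline x = -2.
4. Putting this together gives p.

x^3 + 2*x*y^2 + 2*x^2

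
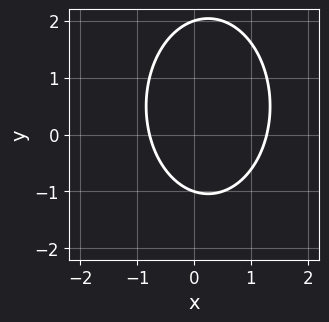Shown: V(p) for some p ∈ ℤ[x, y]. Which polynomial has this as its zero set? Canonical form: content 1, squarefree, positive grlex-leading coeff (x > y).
1. Degree: no degree-1 curve has this shape, so deg p = 2.
2. Observable constraints: among the integer gridlines, it crosses the y-axis at y ∈ {-1, 2}.
3. The integer polynomial consistent with all of this is the stated p.

2*x^2 + y^2 - x - y - 2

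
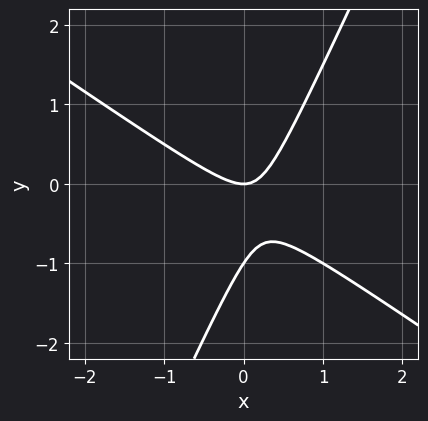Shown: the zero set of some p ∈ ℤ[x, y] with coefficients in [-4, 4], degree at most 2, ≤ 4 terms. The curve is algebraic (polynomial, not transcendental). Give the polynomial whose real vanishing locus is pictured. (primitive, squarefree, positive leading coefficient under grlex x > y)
3*x^2 + 3*x*y - 2*y^2 - 2*y

(a) Degree: a generic line meets the curve in up to 2 points, so deg p = 2.
(b) Reading off the gridlines: it meets the x-axis at x = 0 (among the integer gridlines); the y-axis gridline crossings are at y ∈ {-1, 0}.
(c) Fitting integer coefficients to these (and the overall shape) gives p.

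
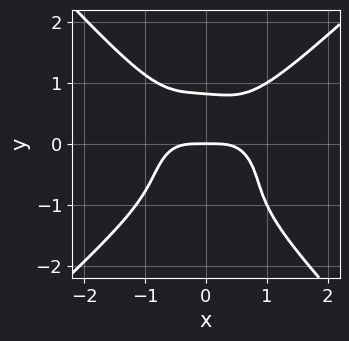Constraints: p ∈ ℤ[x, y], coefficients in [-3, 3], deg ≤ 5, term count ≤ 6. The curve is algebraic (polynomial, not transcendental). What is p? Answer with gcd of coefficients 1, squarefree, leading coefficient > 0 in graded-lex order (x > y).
First, degree: the shape is more complex than any degree-3 curve, so deg p = 4.
Next, from the axis intercepts and sections: it crosses the y-axis at the gridline y = 0; it meets the x-axis at x = 0 (among the integer gridlines).
Finally, solving for integer coefficients yields p as stated.

3*x^4 - x*y^3 - 3*y^4 - 2*y^3 + 3*y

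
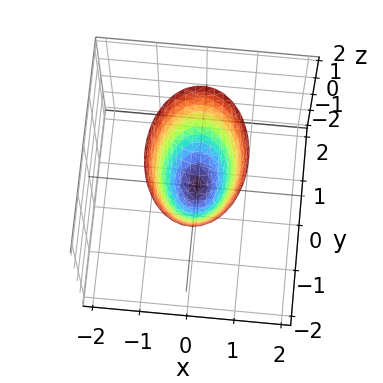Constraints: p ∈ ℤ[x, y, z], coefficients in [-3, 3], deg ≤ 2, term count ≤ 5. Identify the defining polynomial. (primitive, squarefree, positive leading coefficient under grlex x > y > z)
First, degree: a paraboloid; a quadric, so deg p = 2.
Next, symmetries: it's symmetric under y → −y, forcing even powers of y; mirror symmetry x ↦ −x ⇒ only even powers of x.
Then, from the axis intercepts and sections: it crosses the x-axis at the gridline x = 0; it crosses the y-axis at the gridline y = 0.
Finally, fitting integer coefficients to these (and the overall shape) gives p.

2*x^2 + y^2 - z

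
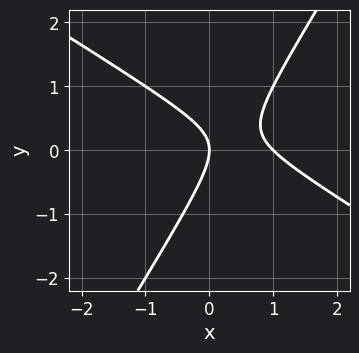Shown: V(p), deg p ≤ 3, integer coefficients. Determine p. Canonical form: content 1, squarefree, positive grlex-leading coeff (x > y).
x^2 + x*y - y^2 - x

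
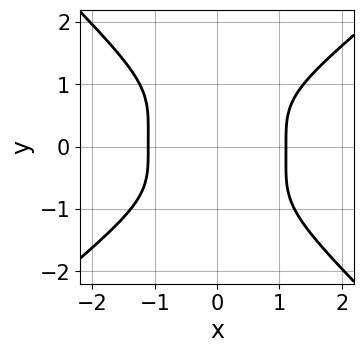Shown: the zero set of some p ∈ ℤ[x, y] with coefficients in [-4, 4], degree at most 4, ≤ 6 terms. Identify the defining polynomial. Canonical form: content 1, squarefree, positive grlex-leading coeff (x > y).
2*x^4 - x*y^3 - 3*y^4 - 3

The degree is 4 — a generic line meets the curve in up to 4 points.
Observable constraints: the curve avoids every integer y-axis point in the box.
Together with the visible shape, these determine p as stated.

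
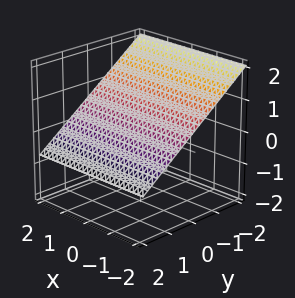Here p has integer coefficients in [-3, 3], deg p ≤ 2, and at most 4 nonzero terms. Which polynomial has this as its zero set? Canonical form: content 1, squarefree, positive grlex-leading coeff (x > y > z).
2*y + 3*z - 2

(a) The degree is 1 — the surface is flat (a plane).
(b) Reading off the gridlines: no x-intercept at any integer in the box; it meets the y-axis at y = 1 (among the integer gridlines).
(c) Solving for integer coefficients yields p as stated.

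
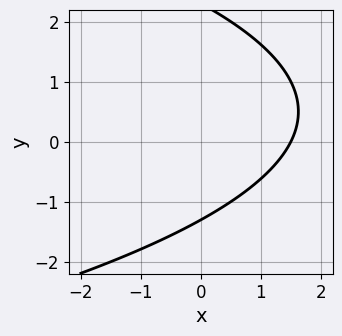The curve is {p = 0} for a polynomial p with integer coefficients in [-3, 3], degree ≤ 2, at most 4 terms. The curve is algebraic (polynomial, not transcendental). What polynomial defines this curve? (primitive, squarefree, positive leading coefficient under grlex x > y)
deg p = 2. The shape is more complex than any degree-1 curve.
Putting this together gives p.

y^2 + 2*x - y - 3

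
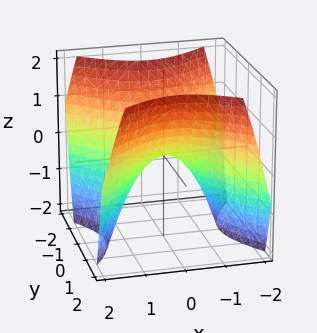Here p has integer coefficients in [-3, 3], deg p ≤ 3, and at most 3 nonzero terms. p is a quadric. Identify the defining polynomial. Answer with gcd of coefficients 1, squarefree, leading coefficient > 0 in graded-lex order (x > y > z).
deg p = 2.
Symmetries: mirror symmetry y ↦ −y ⇒ only even powers of y; it's symmetric under x → −x, forcing even powers of x.
Observable constraints: it meets the x-axis at x = 0 (among the integer gridlines); one y-axis crossing is at y = 0.
Matching integer coefficients to the picture gives p.

x^2 - y^2 + z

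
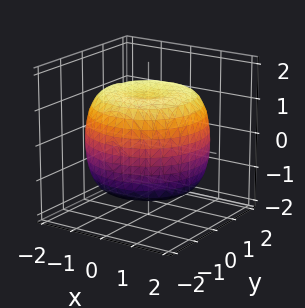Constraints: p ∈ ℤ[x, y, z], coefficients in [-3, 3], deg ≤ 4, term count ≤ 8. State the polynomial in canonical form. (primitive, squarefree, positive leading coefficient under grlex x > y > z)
x^4 + 2*x^2*y^2 + y^4 - 2*x^2 - 2*y^2 + 2*z^2 - 3

deg p = 4. A generic line meets the surface in up to 4 points.
Symmetry: the surface is invariant under rotation about z: p = q(x² + y², z).
Observable constraints: a circular section at z = 1 has radius between 1 and 2.
Assembling these constraints gives the stated polynomial.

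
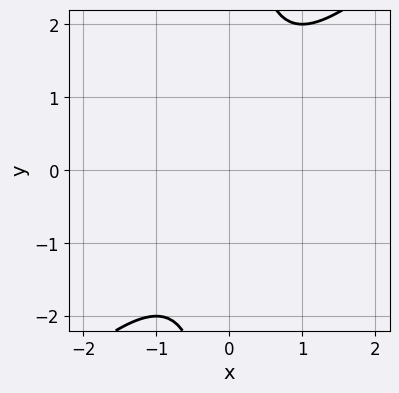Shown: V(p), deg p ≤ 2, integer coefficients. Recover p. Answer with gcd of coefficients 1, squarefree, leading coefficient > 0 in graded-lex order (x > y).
First, degree: a generic line meets the curve in up to 2 points, so deg p = 2.
Then, from the visible intercepts: the curve avoids every integer y-axis point in the box; the curve avoids every integer x-axis point in the box.
Finally, solving for integer coefficients yields p as stated.

x^2 - x*y + 1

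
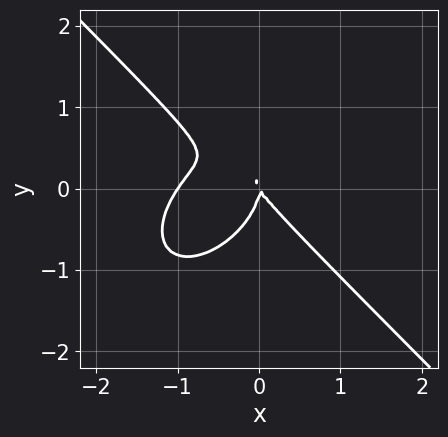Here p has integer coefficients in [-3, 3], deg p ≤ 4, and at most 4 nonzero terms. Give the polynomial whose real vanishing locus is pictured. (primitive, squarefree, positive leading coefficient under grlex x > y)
(a) Degree: the shape is more complex than any degree-2 curve, so deg p = 3.
(b) Observable constraints: one y-axis crossing is at y = 0; the x-axis gridline crossings are at x ∈ {-1, 0}.
(c) Together with the visible shape, these determine p as stated.

3*x^3 + 3*y^3 + 3*x^2 + 2*x*y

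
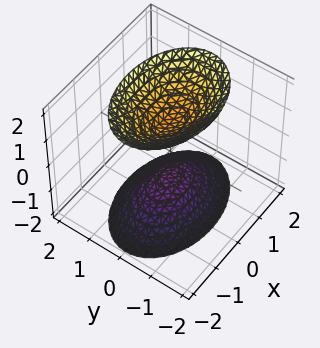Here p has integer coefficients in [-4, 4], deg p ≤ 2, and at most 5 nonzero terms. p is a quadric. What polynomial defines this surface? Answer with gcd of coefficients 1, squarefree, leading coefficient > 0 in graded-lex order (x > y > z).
First, there are 2 components. They look like related sheets of one shape, so recover p as a whole.
Then, deg p = 2. Two sheets facing apart; a quadric.
Then, symmetries: it's symmetric under x → −x, forcing even powers of x; it's symmetric under y → −y, forcing even powers of y; the z ↦ −z reflection is a symmetry, so z appears only in even powers.
Next, observable constraints: it misses every integer gridline on the x-axis; it misses every integer gridline on the y-axis; among the integer gridlines, it crosses the z-axis at z ∈ {-1, 1}.
Finally, assembling these constraints gives the stated polynomial.

x^2 + 2*y^2 - z^2 + 1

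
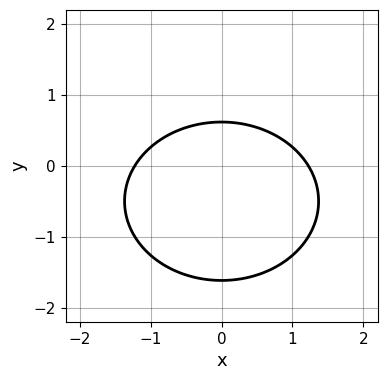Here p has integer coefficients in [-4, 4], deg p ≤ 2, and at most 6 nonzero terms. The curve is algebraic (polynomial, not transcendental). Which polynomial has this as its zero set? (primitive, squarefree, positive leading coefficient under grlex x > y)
2*x^2 + 3*y^2 + 3*y - 3

deg p = 2.
Symmetries: mirror symmetry x ↦ −x ⇒ only even powers of x.
Putting this together gives p.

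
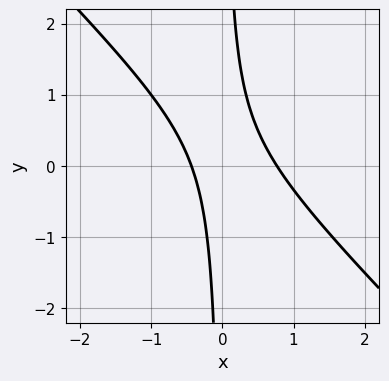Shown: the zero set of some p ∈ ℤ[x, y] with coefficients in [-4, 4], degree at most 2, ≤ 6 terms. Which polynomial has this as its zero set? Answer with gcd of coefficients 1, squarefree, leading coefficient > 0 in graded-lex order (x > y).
First, degree: a generic line meets the curve in up to 2 points, so deg p = 2.
Then, observable constraints: it misses every integer gridline on the y-axis.
Finally, the integer polynomial consistent with all of this is the stated p.

3*x^2 + 3*x*y - x - 1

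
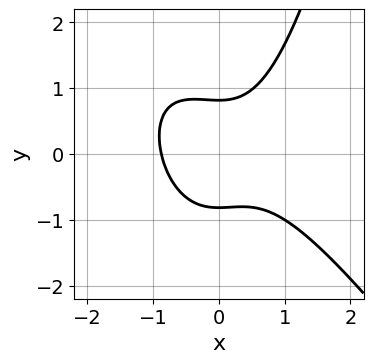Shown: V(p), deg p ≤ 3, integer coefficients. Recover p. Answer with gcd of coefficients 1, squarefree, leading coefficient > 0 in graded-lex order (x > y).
3*x^3 + 2*x^2*y - 3*y^2 + 2

The degree is 3 — no degree-2 curve has this shape.
Solving for integer coefficients yields p as stated.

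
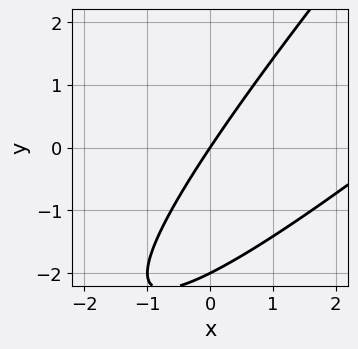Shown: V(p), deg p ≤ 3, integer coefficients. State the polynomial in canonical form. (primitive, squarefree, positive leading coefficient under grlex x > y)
x^2 - 2*x*y + y^2 - 3*x + 2*y

(a) Degree: the shape is more complex than any degree-1 curve, so deg p = 2.
(b) Against the integer gridlines: one x-axis crossing is at x = 0; among the integer gridlines, it crosses the y-axis at y ∈ {-2, 0}.
(c) Fitting integer coefficients to these (and the overall shape) gives p.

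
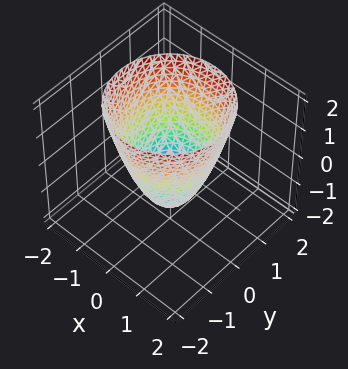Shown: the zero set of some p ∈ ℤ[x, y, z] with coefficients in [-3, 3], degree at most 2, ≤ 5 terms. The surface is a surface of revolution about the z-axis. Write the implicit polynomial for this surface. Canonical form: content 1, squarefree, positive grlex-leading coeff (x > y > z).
3*x^2 + 3*y^2 - 2*z - 3

First, the degree is 2 — the shape is more complex than any degree-1 surface.
Then, symmetries: the surface is invariant under rotation about z: p = q(x² + y², z).
Then, reading off the gridlines: among the integer gridlines, it crosses the y-axis at y ∈ {-1, 1}; the x-axis gridline crossings are at x ∈ {-1, 1}; a circular section at z = -1 has radius between 0 and 1.
Finally, the integer polynomial consistent with all of this is the stated p.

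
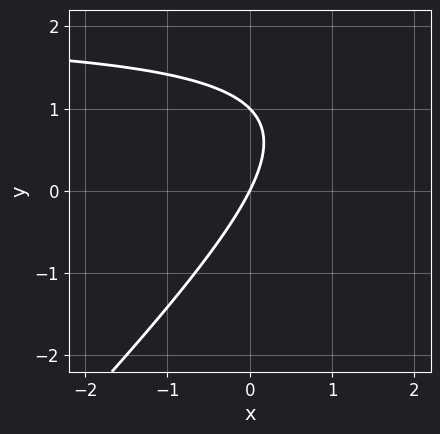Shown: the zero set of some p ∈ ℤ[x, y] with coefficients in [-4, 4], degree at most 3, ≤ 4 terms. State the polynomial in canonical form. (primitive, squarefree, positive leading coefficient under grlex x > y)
x*y - y^2 - 2*x + y

First, degree: the shape is more complex than any degree-1 curve, so deg p = 2.
Next, checking where it meets the axes: one x-axis crossing is at x = 0; the y-axis gridline crossings are at y ∈ {0, 1}.
Finally, the integer polynomial consistent with all of this is the stated p.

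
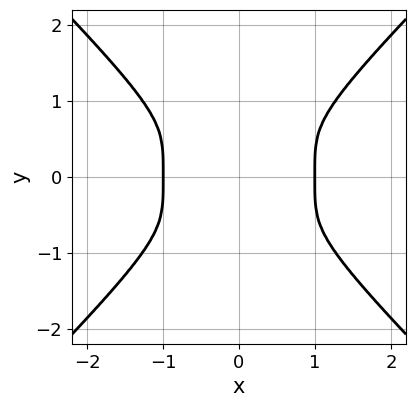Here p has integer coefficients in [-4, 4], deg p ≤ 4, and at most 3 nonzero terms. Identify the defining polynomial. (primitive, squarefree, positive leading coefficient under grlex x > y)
x^4 - y^4 - x^2

1. deg p = 4. No degree-3 curve has this shape.
2. Symmetries: it's symmetric under y → −y, forcing even powers of y; mirror symmetry x ↦ −x ⇒ only even powers of x.
3. From the visible intercepts: the x-axis gridline crossings are at x ∈ {-1, 1}.
4. The integer polynomial consistent with all of this is the stated p.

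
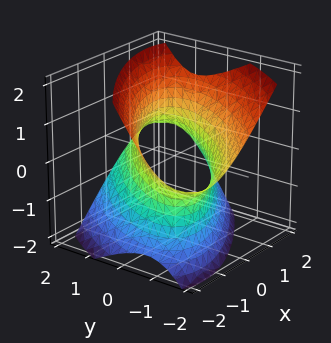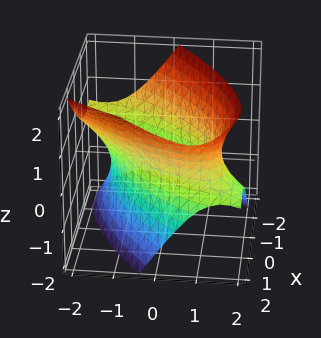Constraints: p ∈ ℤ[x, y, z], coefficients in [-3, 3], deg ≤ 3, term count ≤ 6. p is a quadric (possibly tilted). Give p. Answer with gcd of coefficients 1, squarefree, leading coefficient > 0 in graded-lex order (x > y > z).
2*x^2 - 3*x*y + 2*y^2 + 2*y*z - 2*z^2 - 3

(a) deg p = 2.
(b) Checking where it meets the axes: no z-intercept at any integer in the box.
(c) Assembling these constraints gives the stated polynomial.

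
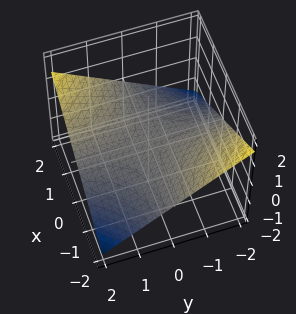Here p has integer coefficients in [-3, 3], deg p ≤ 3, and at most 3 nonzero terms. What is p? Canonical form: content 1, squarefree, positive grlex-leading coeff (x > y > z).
x*y - 3*z

1. deg p = 2. A saddle surface; a quadric.
2. Reading off the gridlines: every point of the y-axis in the box is on the surface; the visible x-axis segment lies entirely on the surface; it crosses the z-axis at the gridline z = 0.
3. The integer polynomial consistent with all of this is the stated p.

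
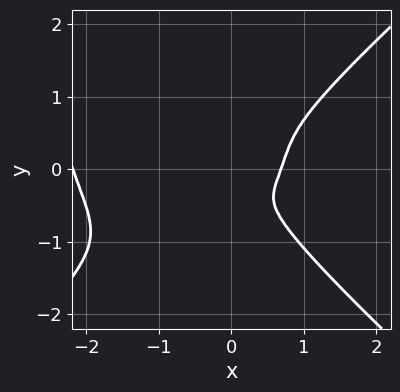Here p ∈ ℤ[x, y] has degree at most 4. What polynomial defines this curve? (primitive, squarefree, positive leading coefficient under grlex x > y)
1. deg p = 4.
2. Putting this together gives p.

2*x^4 - 3*y^4 + 3*x^3 - 2*x^2*y - 3*x^2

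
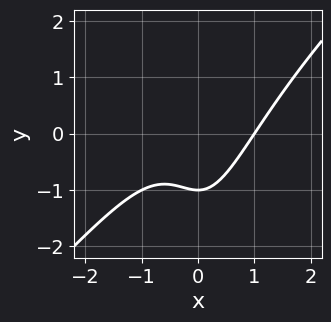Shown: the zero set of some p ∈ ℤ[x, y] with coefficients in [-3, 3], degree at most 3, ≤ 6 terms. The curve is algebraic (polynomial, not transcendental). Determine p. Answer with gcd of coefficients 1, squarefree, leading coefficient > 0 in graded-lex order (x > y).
x^3 - x^2*y - y - 1

First, the degree is 3 — a generic line meets the curve in up to 3 points.
Next, from the axis intercepts and sections: it meets the x-axis at x = 1 (among the integer gridlines); it crosses the y-axis at the gridline y = -1.
Finally, the integer polynomial consistent with all of this is the stated p.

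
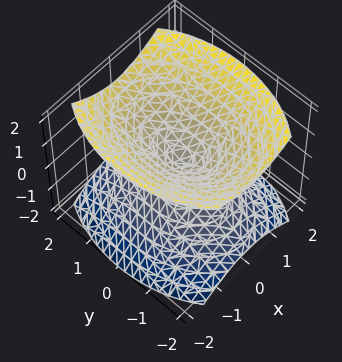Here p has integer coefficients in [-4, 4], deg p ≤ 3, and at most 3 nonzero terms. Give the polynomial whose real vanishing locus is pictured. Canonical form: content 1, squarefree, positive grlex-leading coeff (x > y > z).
First, the picture has 2 separate pieces. Treating them together as one polynomial.
Next, the degree is 2 — two nappes meeting at a single point; a quadric.
Next, symmetries: the y ↦ −y reflection is a symmetry, so y appears only in even powers; the x ↦ −x reflection is a symmetry, so x appears only in even powers; the z ↦ −z reflection is a symmetry, so z appears only in even powers.
Next, observable constraints: it meets the y-axis at y = 0 (among the integer gridlines); it crosses the z-axis at the gridline z = 0; it crosses the x-axis at the gridline x = 0.
Finally, fitting integer coefficients to these (and the overall shape) gives p.

2*x^2 + y^2 - 2*z^2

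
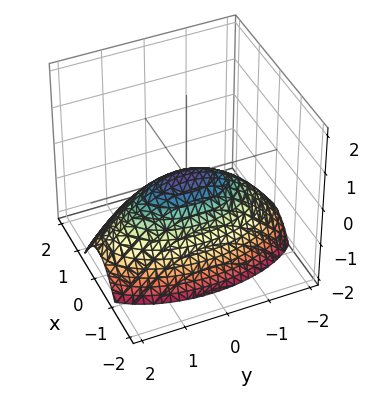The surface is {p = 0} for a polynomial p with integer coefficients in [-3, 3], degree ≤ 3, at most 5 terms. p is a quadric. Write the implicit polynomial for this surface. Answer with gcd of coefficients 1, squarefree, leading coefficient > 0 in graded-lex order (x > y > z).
3*x^2 + y^2 + 3*z

deg p = 2. A single bowl opening along one axis; a quadric.
Symmetries: it's symmetric under y → −y, forcing even powers of y; the x ↦ −x reflection is a symmetry, so x appears only in even powers.
Against the integer gridlines: it meets the y-axis at y = 0 (among the integer gridlines); it crosses the z-axis at the gridline z = 0; one x-axis crossing is at x = 0.
The integer polynomial consistent with all of this is the stated p.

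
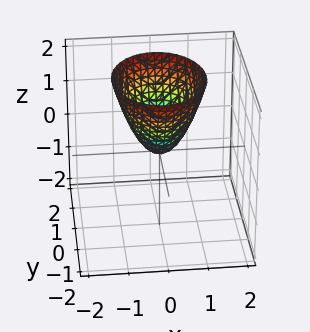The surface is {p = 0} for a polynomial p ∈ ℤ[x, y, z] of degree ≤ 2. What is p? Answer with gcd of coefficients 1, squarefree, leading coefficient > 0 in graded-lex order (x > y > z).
3*x^2 + 2*y^2 - 2*z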